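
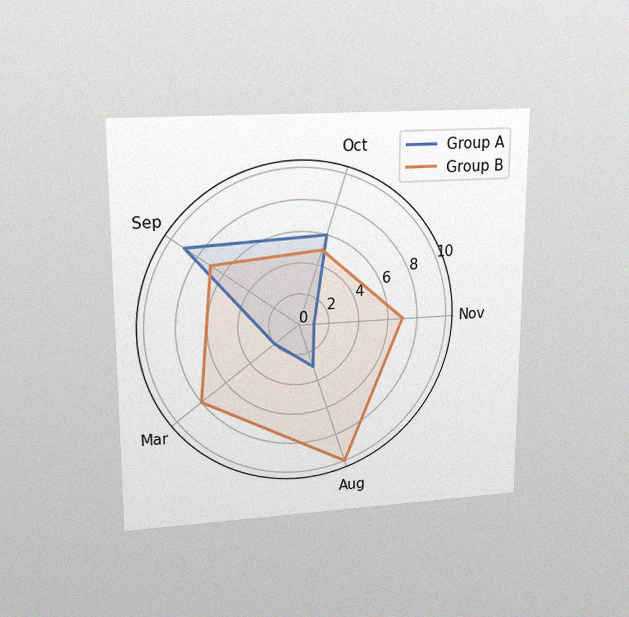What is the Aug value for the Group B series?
10

The chart is viewed at a slight angle, with some photo noise. On the Aug axis, Group B reaches 10.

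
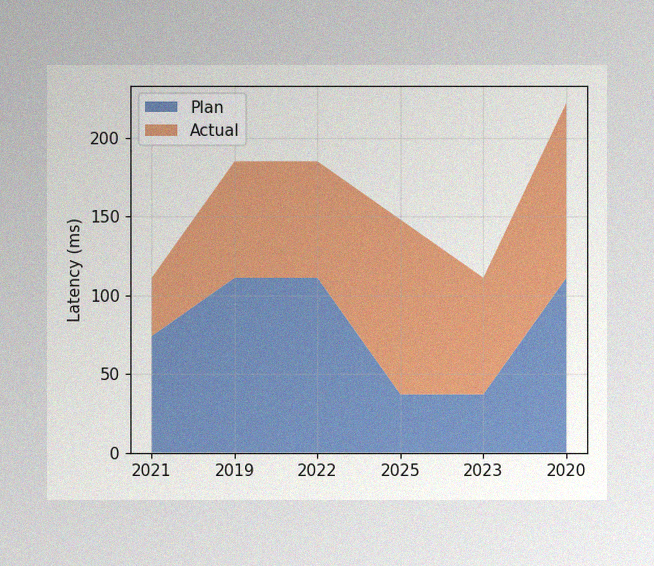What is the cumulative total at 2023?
111ms

The image has some photo noise and uneven lighting. The stacked total at 2023 reaches 111ms.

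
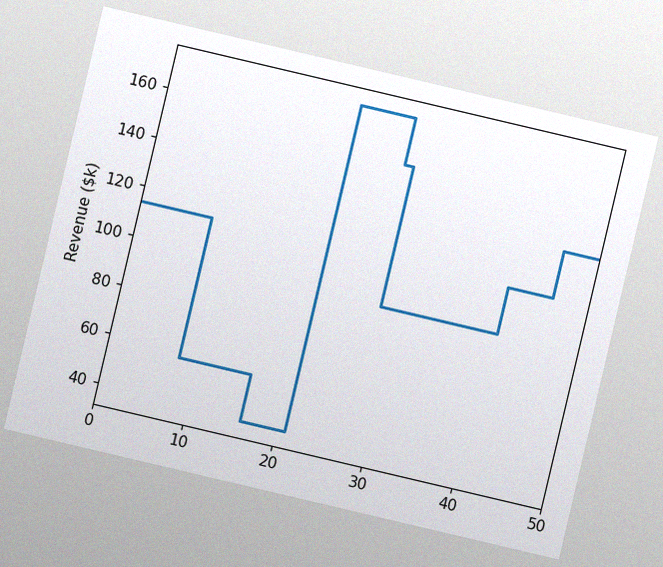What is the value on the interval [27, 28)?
$152k

The chart is tilted about 13° clockwise, with some photo noise. On [27, 28) the step sits at $152k.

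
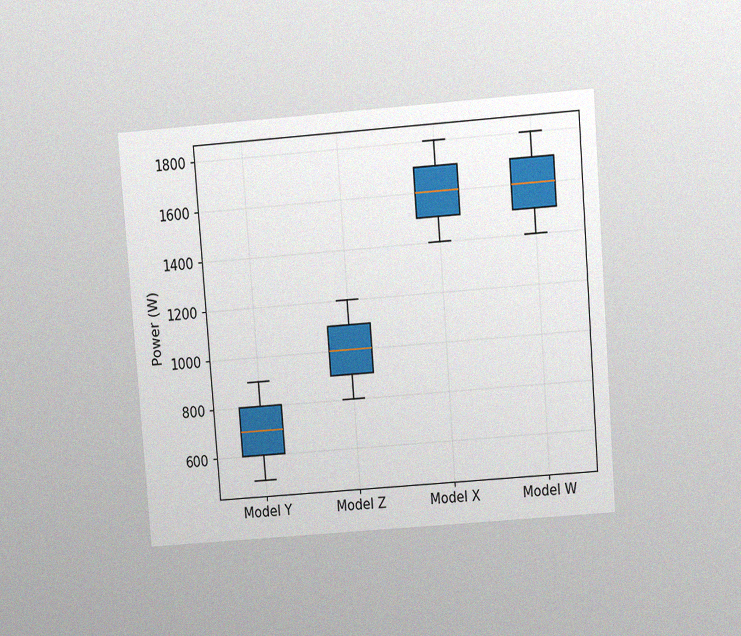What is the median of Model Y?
The chart is tilted about 4° counter-clockwise and viewed slightly from above, with some photo noise. The median line in the Model Y box sits at 700W.

700W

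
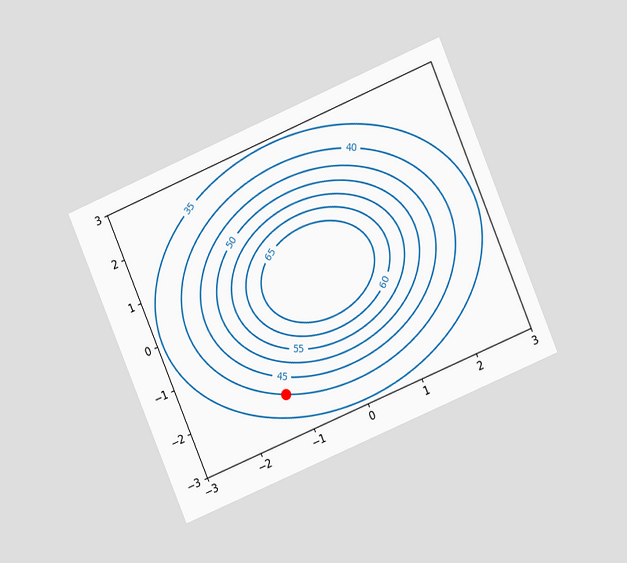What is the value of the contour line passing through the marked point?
The chart is tilted about 23° counter-clockwise and viewed at a slight angle. The marked point sits on the contour labelled 40.

40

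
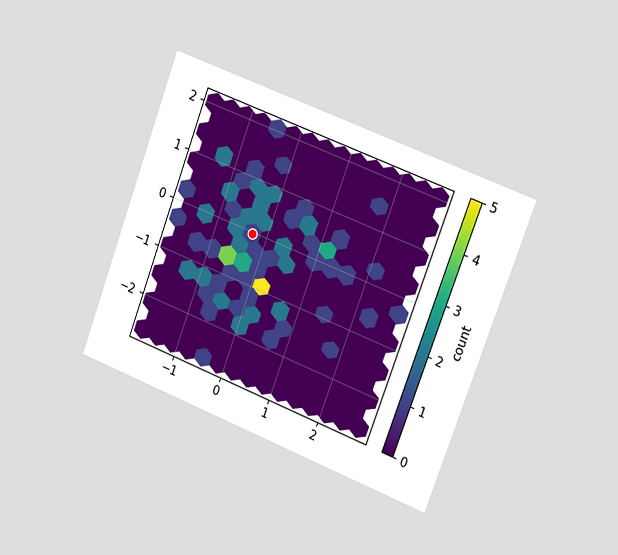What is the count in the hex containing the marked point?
The chart is tilted about 21° clockwise and viewed slightly from the right. The marked hex reads 1 on the colorbar.

1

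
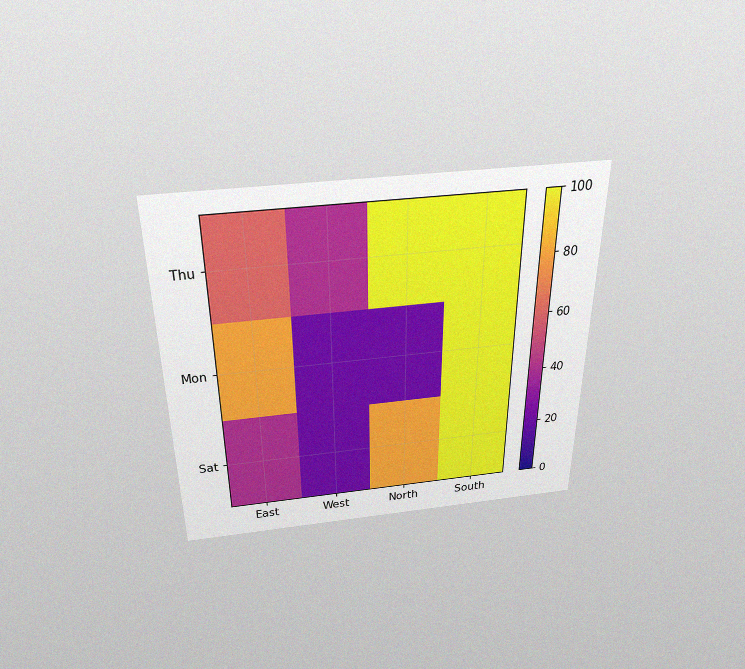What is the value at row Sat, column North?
The chart is viewed slightly from above, with some photo noise. Matching cell (Sat, North) against the colorbar gives 80.

80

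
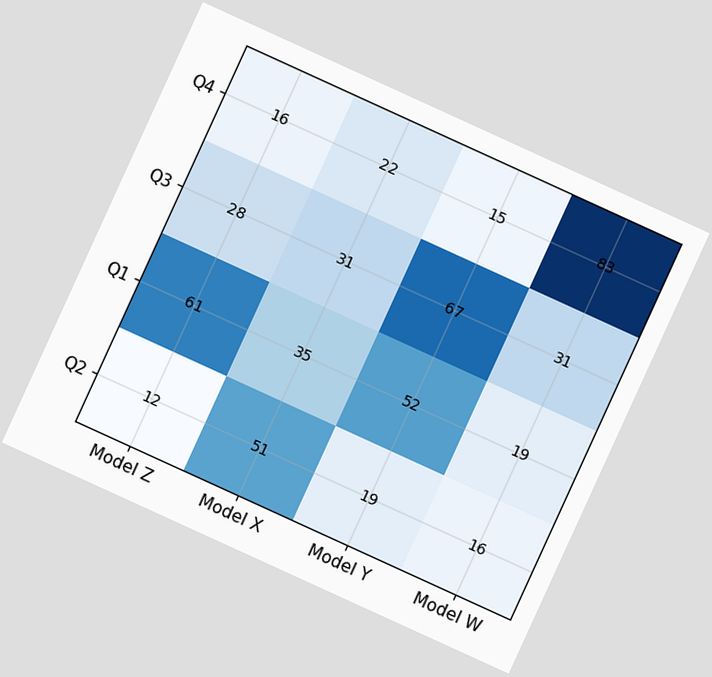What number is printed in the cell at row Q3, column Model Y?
The chart is tilted about 25° clockwise. The (Q3, Model Y) cell reads 67.

67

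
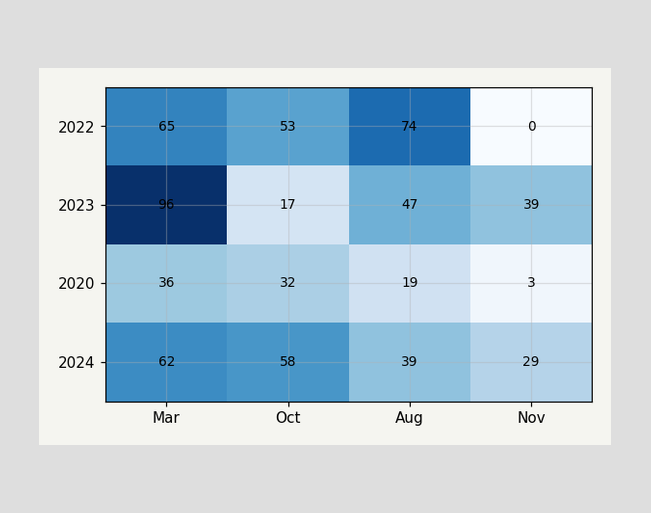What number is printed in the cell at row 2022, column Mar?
The (2022, Mar) cell reads 65.

65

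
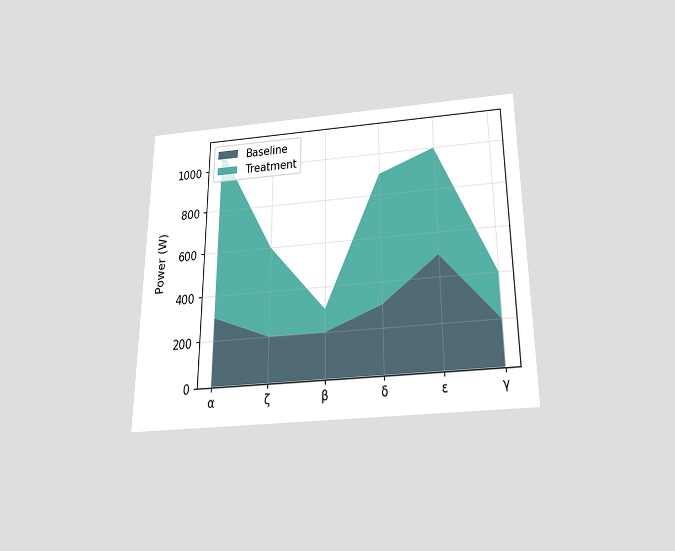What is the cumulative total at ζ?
The chart is viewed slightly from below. The stacked total at ζ reaches 600W.

600W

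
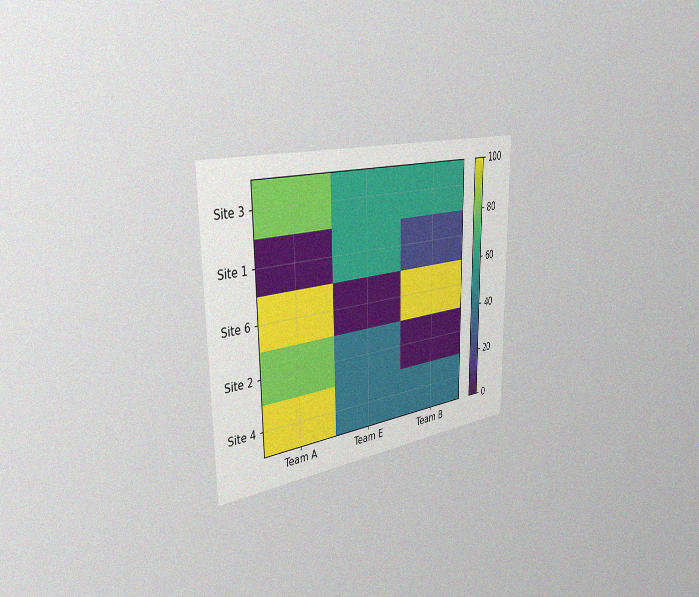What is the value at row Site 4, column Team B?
The chart is viewed slightly from the left, with some photo noise. Matching cell (Site 4, Team B) against the colorbar gives 40.

40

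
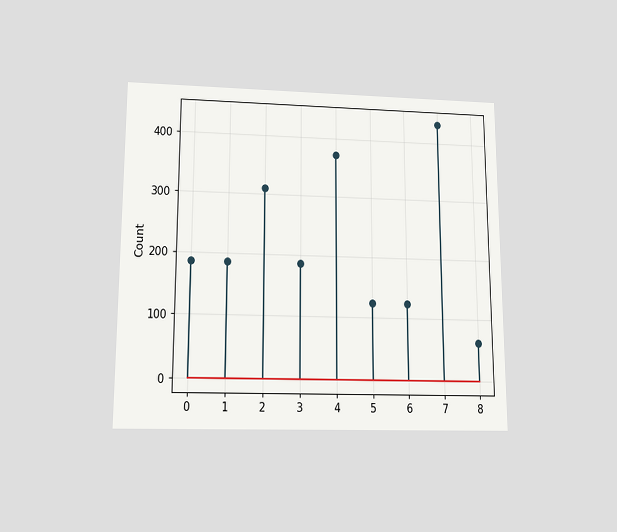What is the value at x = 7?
The chart is viewed slightly from below. The stem at x=7 reaches 434.

434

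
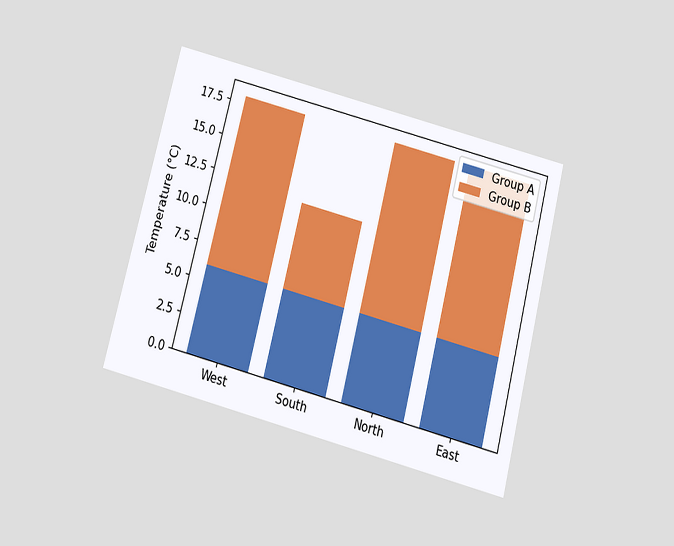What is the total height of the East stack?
The chart is tilted about 15° clockwise and viewed slightly from below. The East stack's top reaches 18°C on the y-axis.

18°C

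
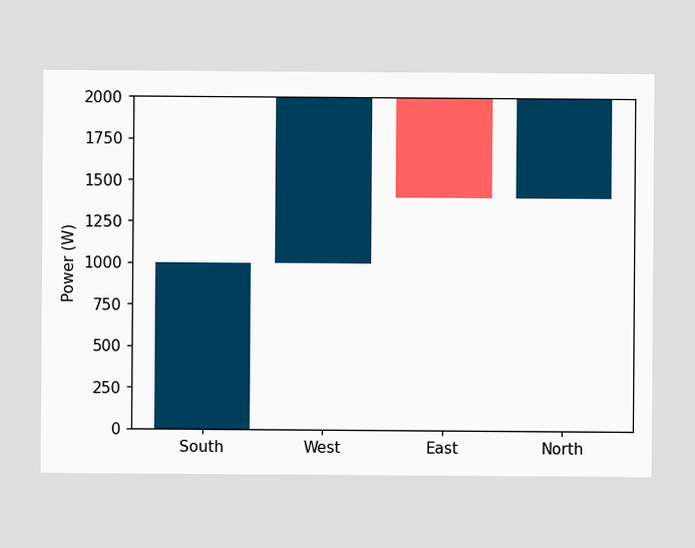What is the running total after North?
2000W

After North the running total reaches 2000W.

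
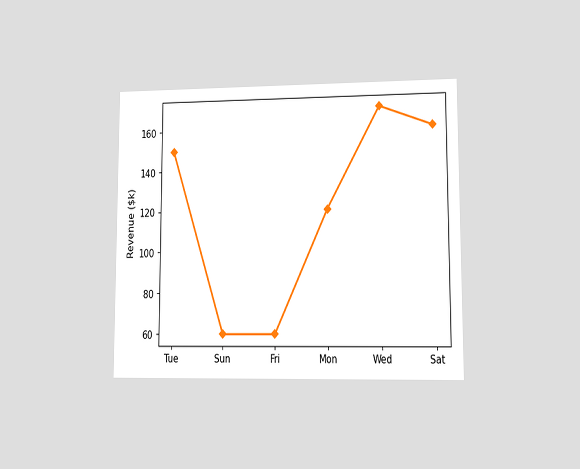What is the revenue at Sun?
The chart is viewed at a slight angle. At Sun, the line is at $60k.

$60k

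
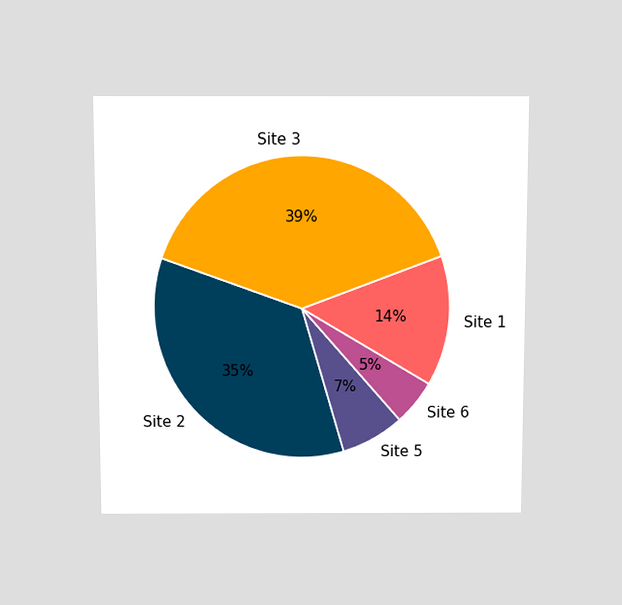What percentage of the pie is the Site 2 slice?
The chart is viewed slightly from above. The Site 2 slice takes up 35% of the pie.

35%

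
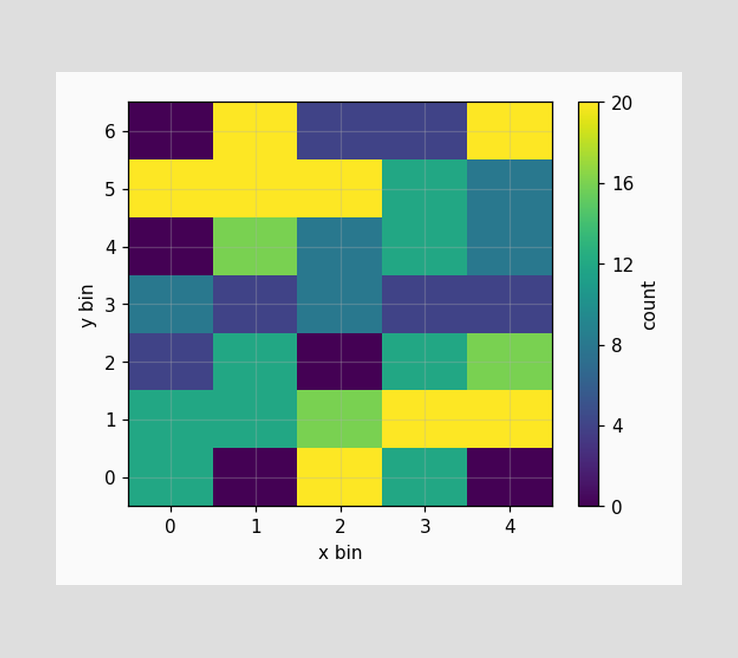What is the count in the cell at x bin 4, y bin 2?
16

Matching the cell (4, 2) against the colorbar gives 16.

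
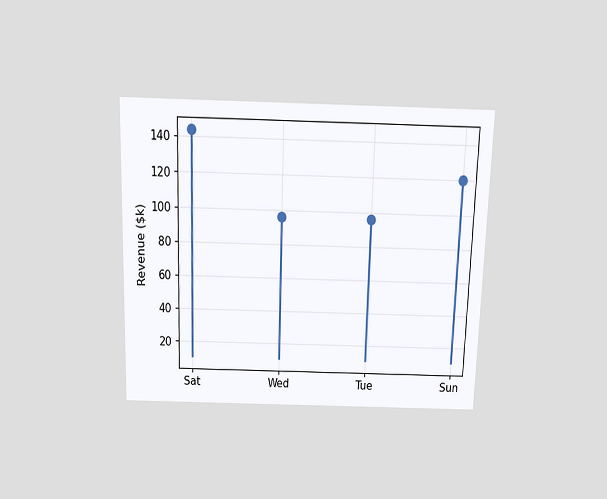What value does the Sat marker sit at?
The chart is viewed slightly from above. The Sat marker sits at $144k.

$144k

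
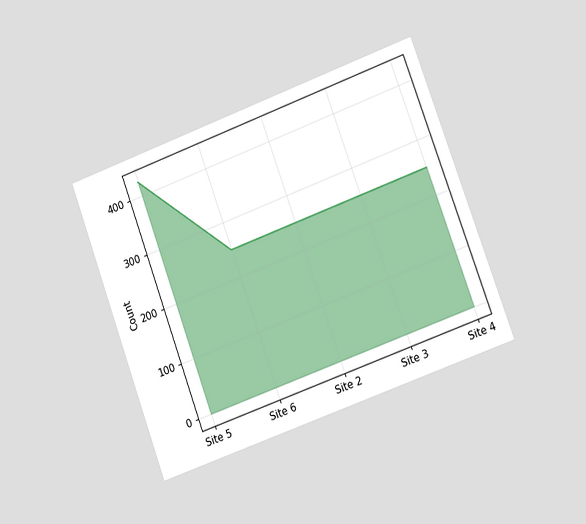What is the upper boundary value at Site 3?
250

The chart is tilted about 20° counter-clockwise and viewed slightly from the right. At Site 3 the upper boundary is at 250.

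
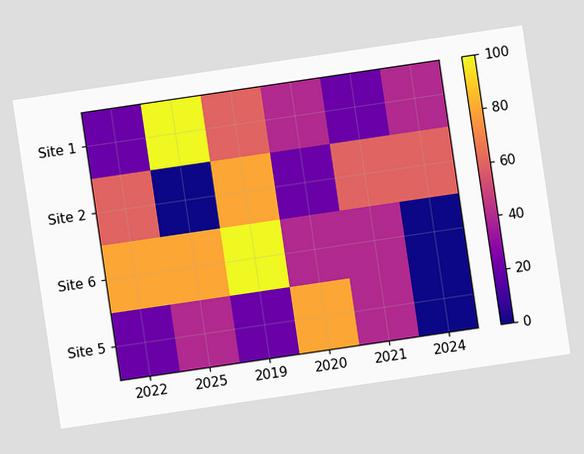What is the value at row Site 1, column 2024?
40

The chart is tilted about 8° counter-clockwise. Matching cell (Site 1, 2024) against the colorbar gives 40.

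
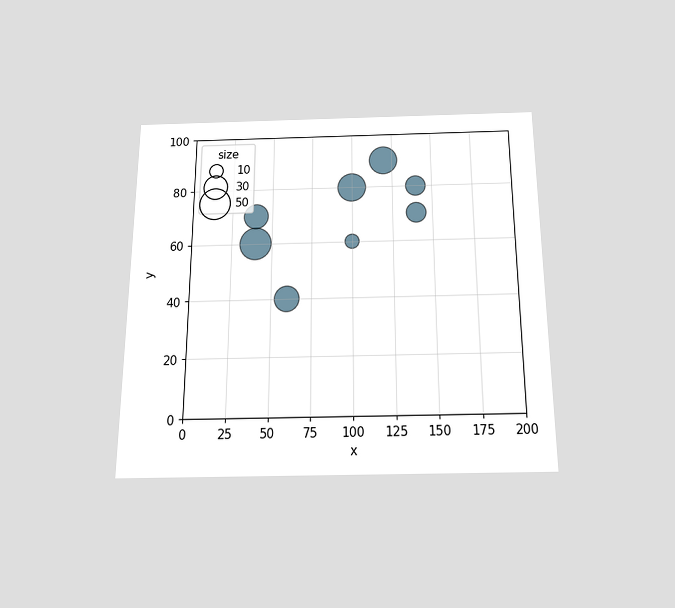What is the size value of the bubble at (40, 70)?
30

The chart is viewed slightly from below. Matching the bubble at (40, 70) against the size legend gives 30.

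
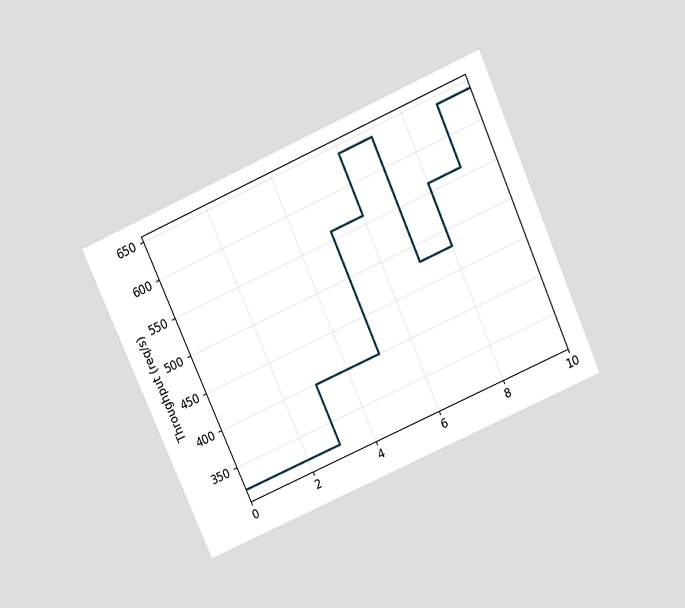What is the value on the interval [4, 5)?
The chart is tilted about 24° counter-clockwise and viewed slightly from above. On [4, 5) the step sits at 400req/s.

400req/s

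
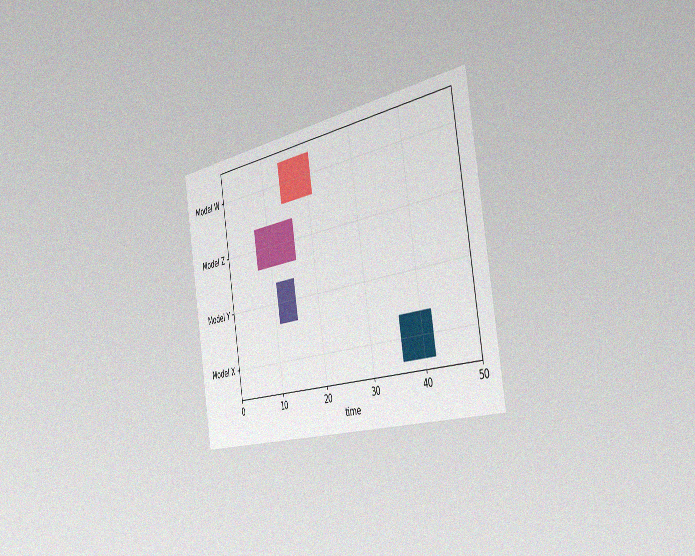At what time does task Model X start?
The chart is tilted about 9° counter-clockwise and viewed slightly from the right, with some photo noise. The Model X bar begins at t=36.

36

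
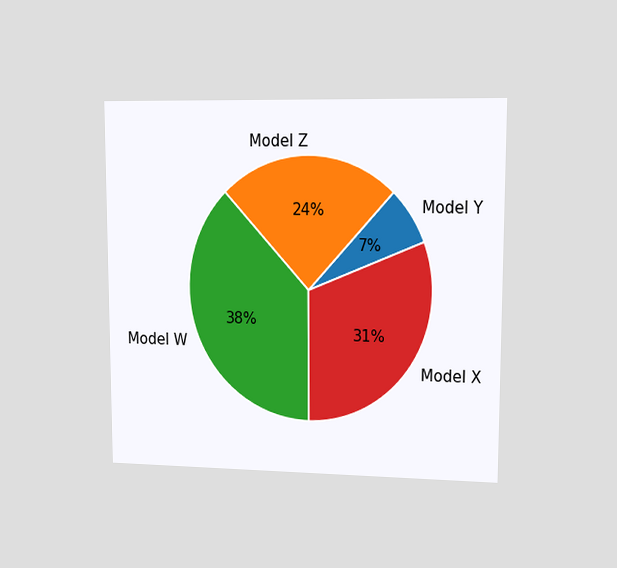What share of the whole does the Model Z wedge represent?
The chart is viewed at a slight angle. The Model Z slice takes up 24% of the pie.

24%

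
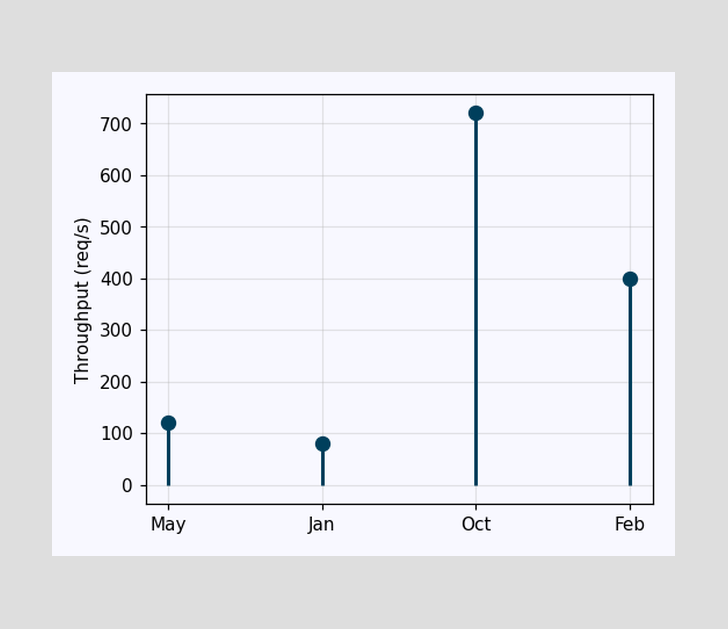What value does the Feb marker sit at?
The Feb marker sits at 400req/s.

400req/s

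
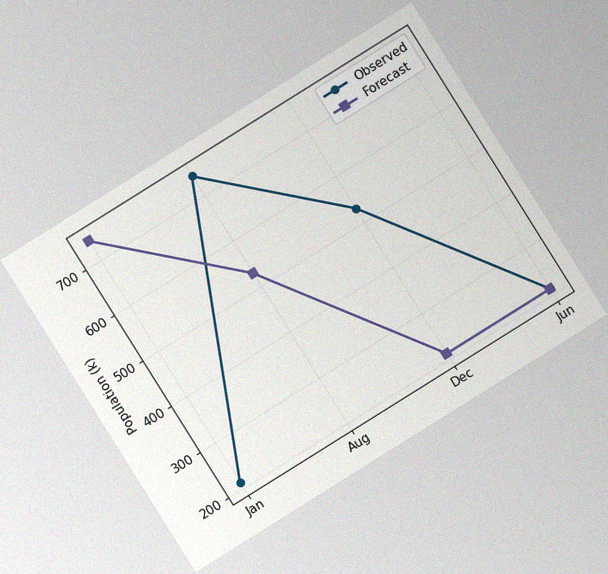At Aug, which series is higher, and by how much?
The chart is tilted about 32° counter-clockwise, with some photo noise. At Aug, Observed sits above the other line by 212k.

Observed, by 212k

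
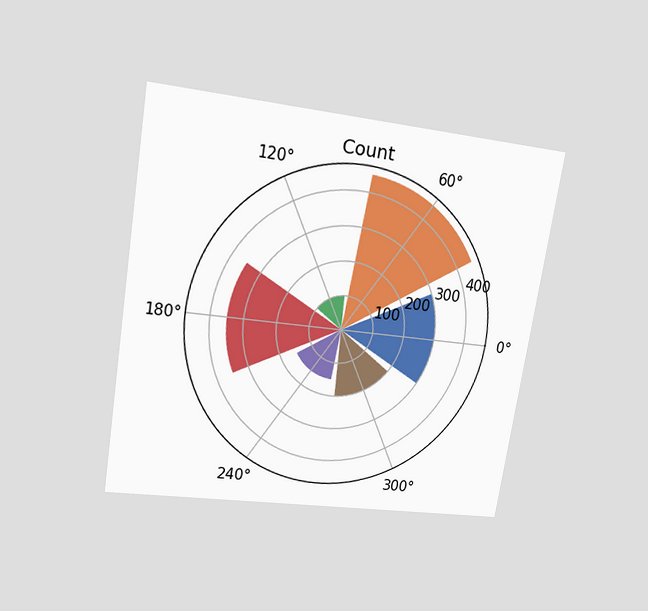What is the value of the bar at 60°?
450

The chart is tilted about 9° clockwise and viewed at a slight angle. The bar at 60° reaches 450 on the radial axis.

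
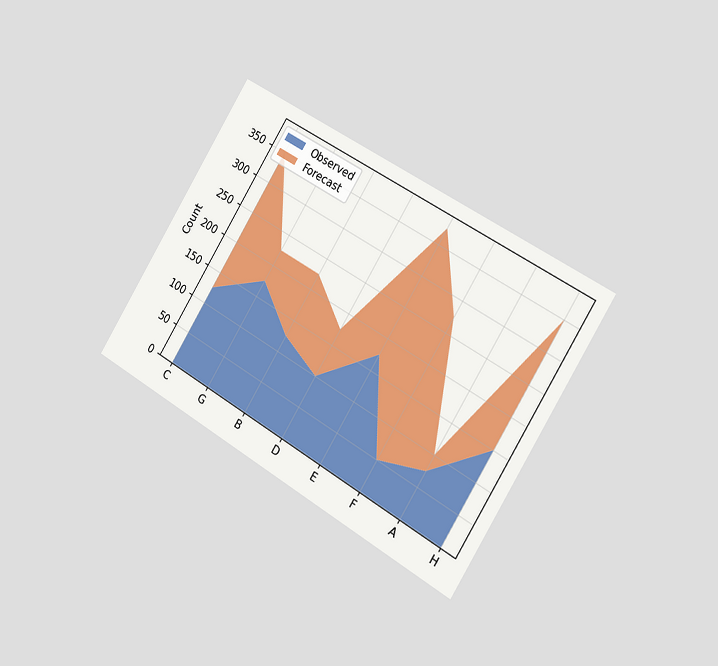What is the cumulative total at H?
The chart is tilted about 32° clockwise and viewed slightly from the right. The stacked total at H reaches 350.

350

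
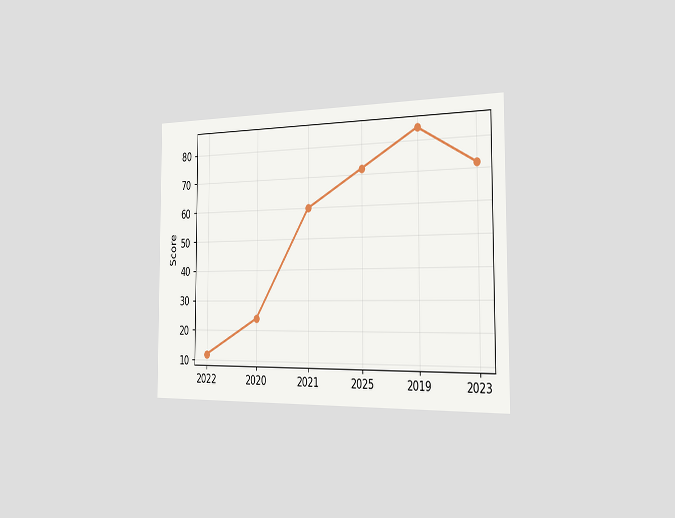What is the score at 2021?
The chart is viewed slightly from the right. At 2021, the line is at 60.

60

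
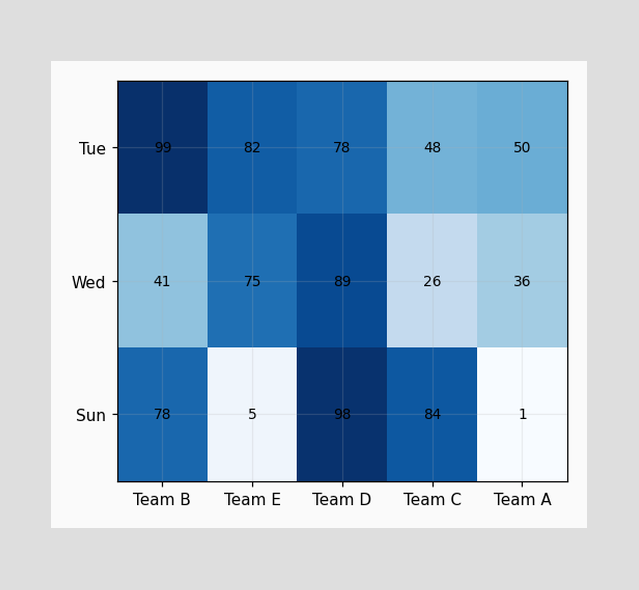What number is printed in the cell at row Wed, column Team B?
The (Wed, Team B) cell reads 41.

41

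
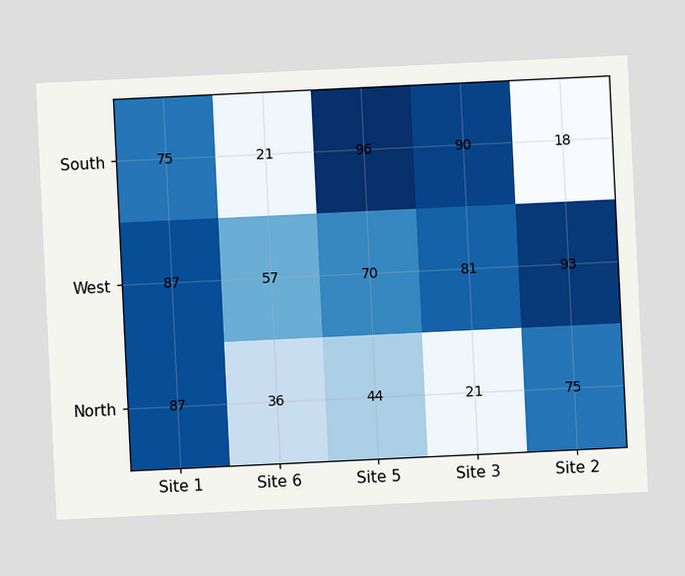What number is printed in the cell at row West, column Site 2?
The chart is tilted about 3° counter-clockwise. The (West, Site 2) cell reads 93.

93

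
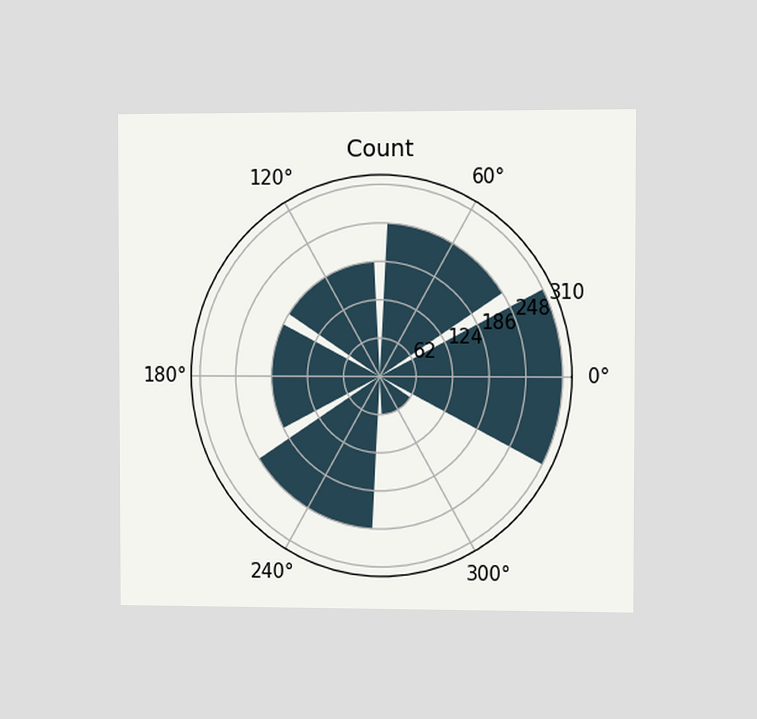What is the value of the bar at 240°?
248

The chart is viewed slightly from the right. The bar at 240° reaches 248 on the radial axis.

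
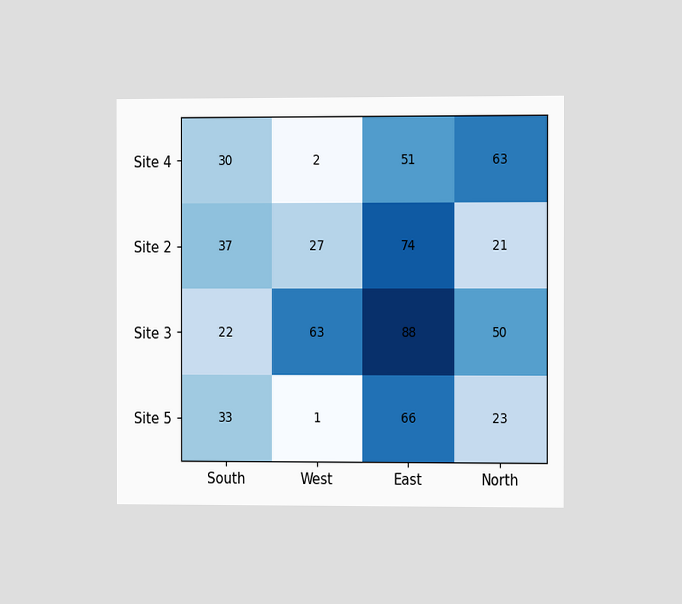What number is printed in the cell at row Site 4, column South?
30

The chart is viewed at a slight angle. The (Site 4, South) cell reads 30.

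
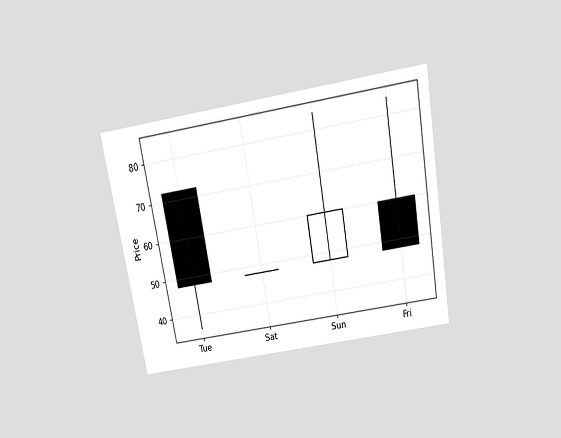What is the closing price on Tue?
The chart is tilted about 10° counter-clockwise and viewed slightly from above. The Tue candle closes at 48.

48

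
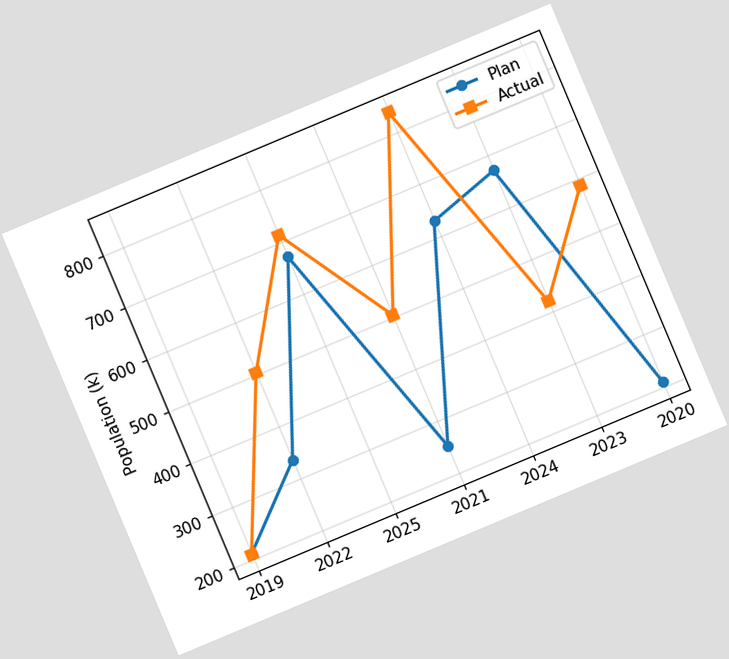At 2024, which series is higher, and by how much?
The chart is tilted about 23° counter-clockwise. At 2024, Actual sits above the other line by 210k.

Actual, by 210k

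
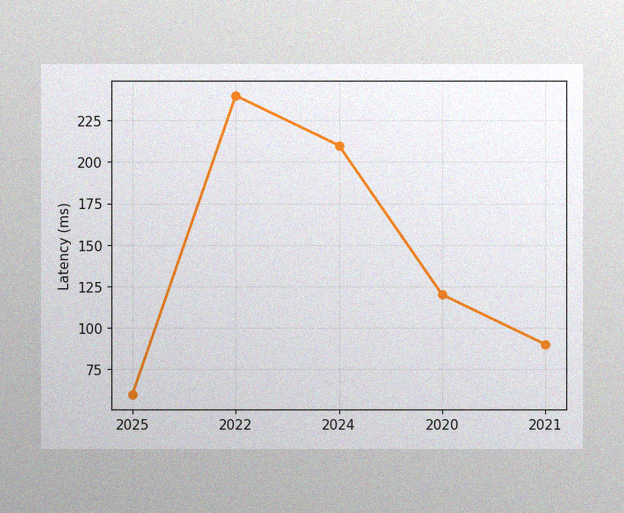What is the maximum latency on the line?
The image has some photo noise and uneven lighting. The highest point is at 2022, and reading across to the y-axis gives 240ms.

240ms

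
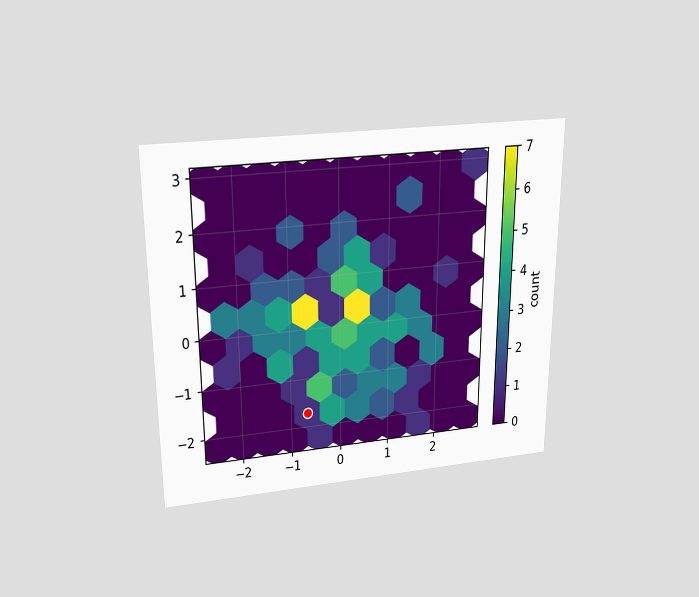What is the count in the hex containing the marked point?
The chart is viewed slightly from above. The marked hex reads 1 on the colorbar.

1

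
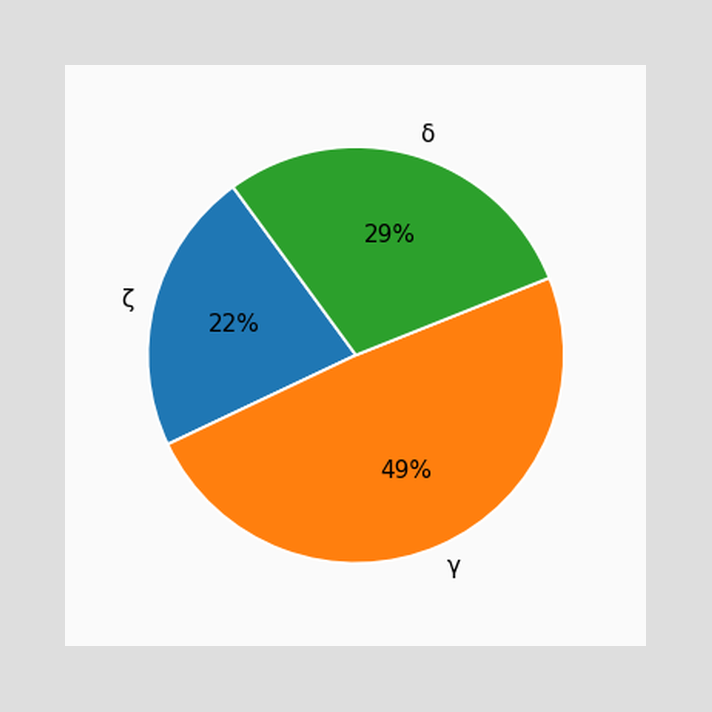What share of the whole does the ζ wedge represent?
22%

The ζ slice takes up 22% of the pie.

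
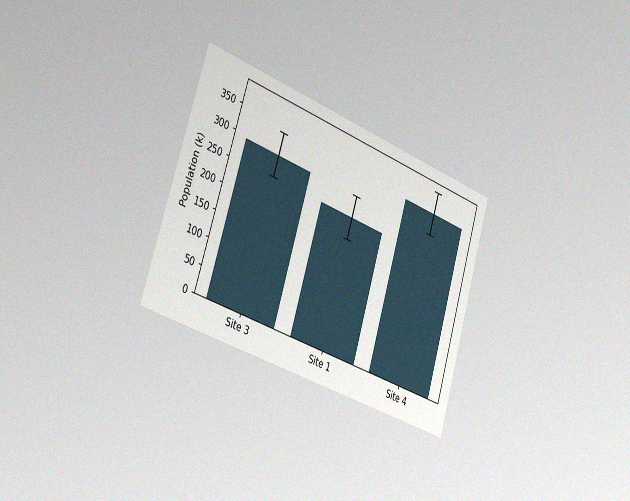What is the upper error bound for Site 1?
294k

The chart is tilted about 18° clockwise and viewed slightly from the left, with some photo noise. The Site 1 bar's upper whisker reaches 294k.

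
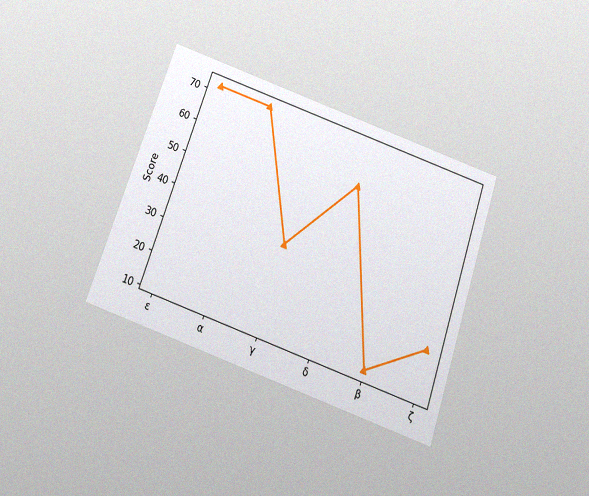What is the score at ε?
72

The chart is tilted about 19° clockwise and viewed slightly from below, with some photo noise. At ε, the line is at 72.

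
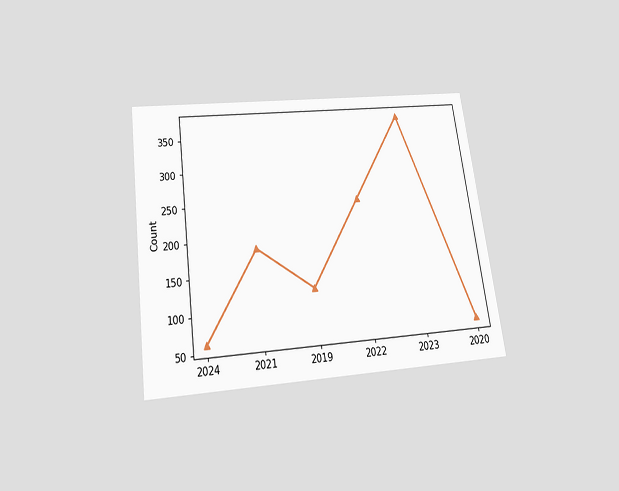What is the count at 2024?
62

The chart is tilted about 8° counter-clockwise and viewed slightly from below. At 2024, the line is at 62.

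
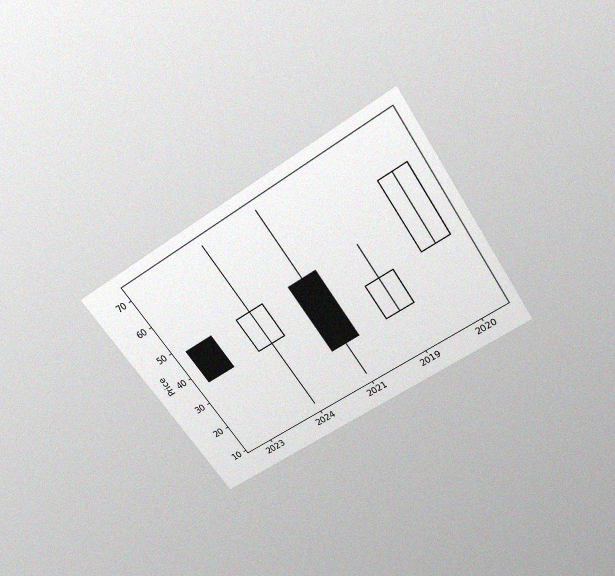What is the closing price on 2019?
36

The chart is tilted about 34° counter-clockwise and viewed slightly from above, with some photo noise. The 2019 candle closes at 36.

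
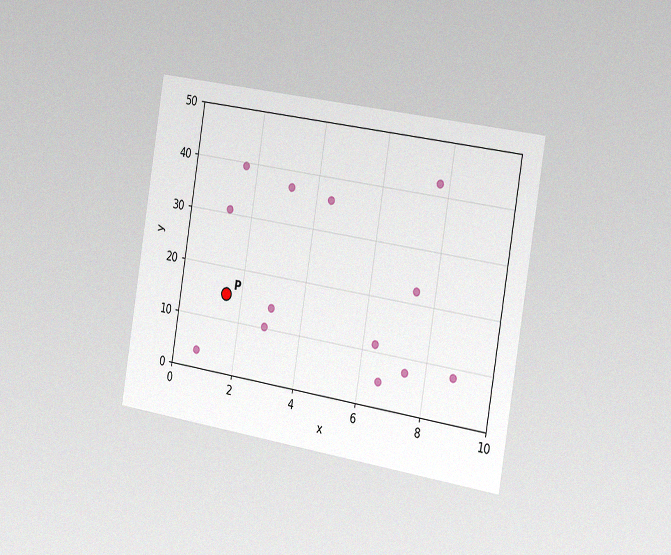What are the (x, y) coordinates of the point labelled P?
(1.5, 15)

The chart is tilted about 9° clockwise and viewed slightly from the right, with some photo noise. Following the gridlines from P to each axis, P sits at (1.5, 15).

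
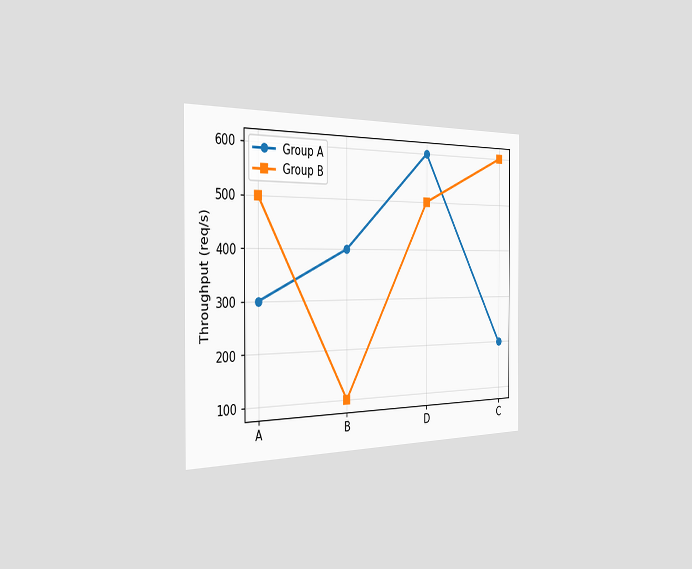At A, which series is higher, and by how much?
Group B, by 200req/s

The chart is viewed slightly from the left. At A, Group B sits above the other line by 200req/s.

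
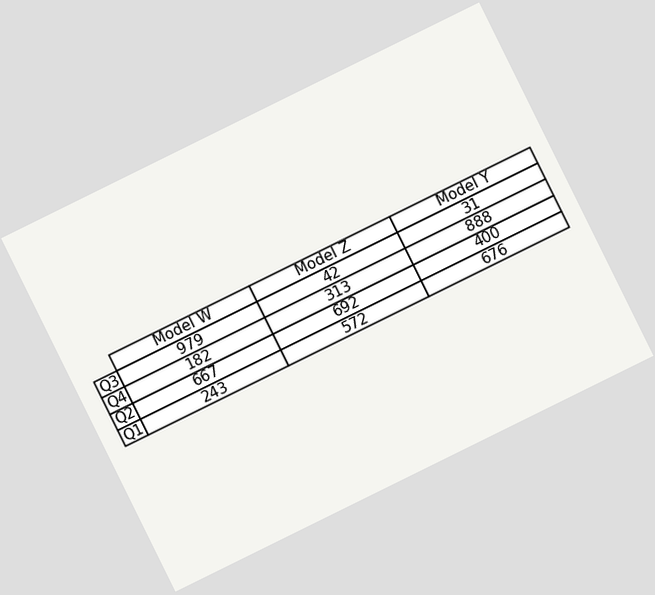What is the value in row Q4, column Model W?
182

The chart is tilted about 26° counter-clockwise. The (Q4, Model W) cell reads 182.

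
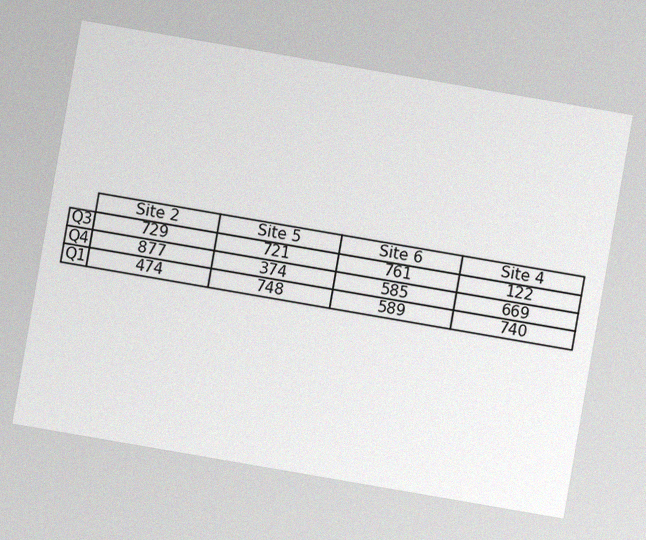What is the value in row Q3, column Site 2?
729

The chart is tilted about 10° clockwise, with some photo noise. The (Q3, Site 2) cell reads 729.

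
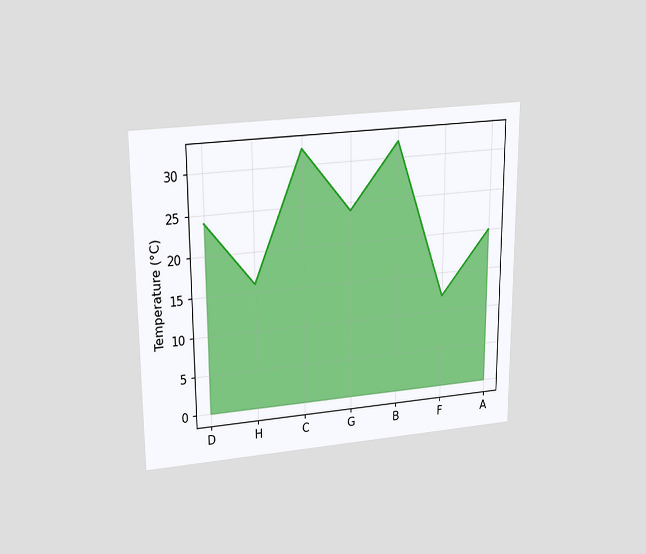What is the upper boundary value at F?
12°C

The chart is viewed slightly from above. At F the upper boundary is at 12°C.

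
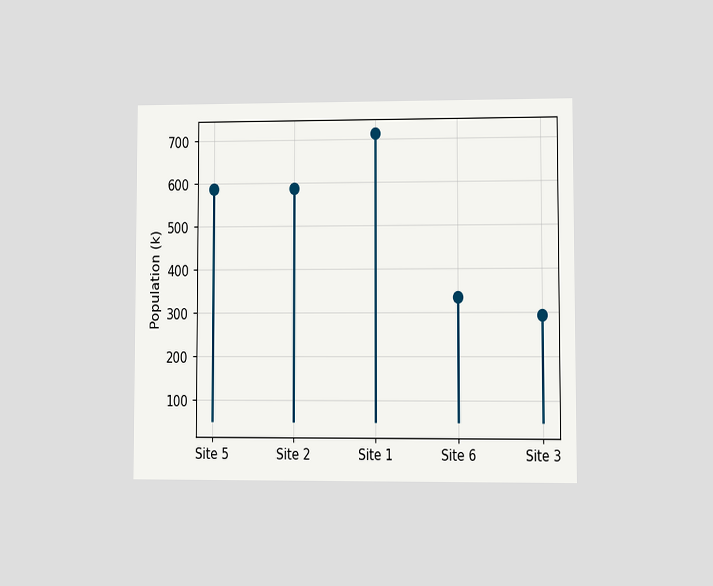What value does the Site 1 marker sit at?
The chart is viewed at a slight angle. The Site 1 marker sits at 714k.

714k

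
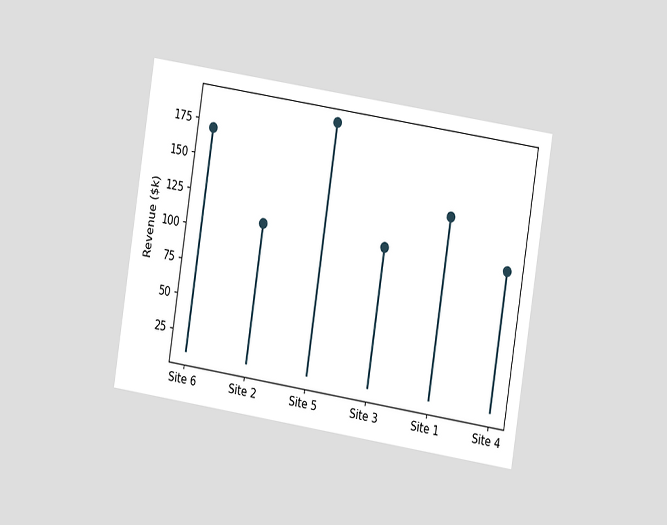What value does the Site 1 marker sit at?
The chart is tilted about 9° clockwise and viewed at a slight angle. The Site 1 marker sits at $140k.

$140k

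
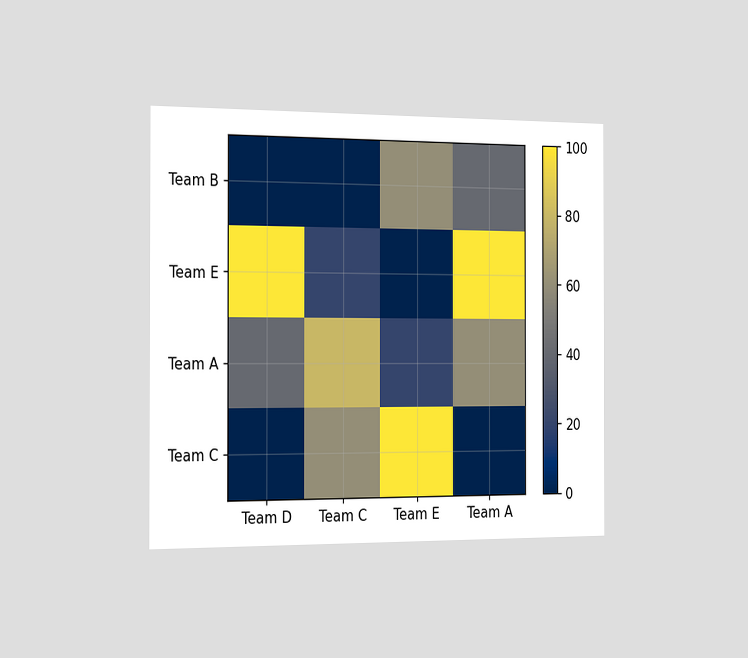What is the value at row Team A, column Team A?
60

The chart is viewed slightly from the left. Matching cell (Team A, Team A) against the colorbar gives 60.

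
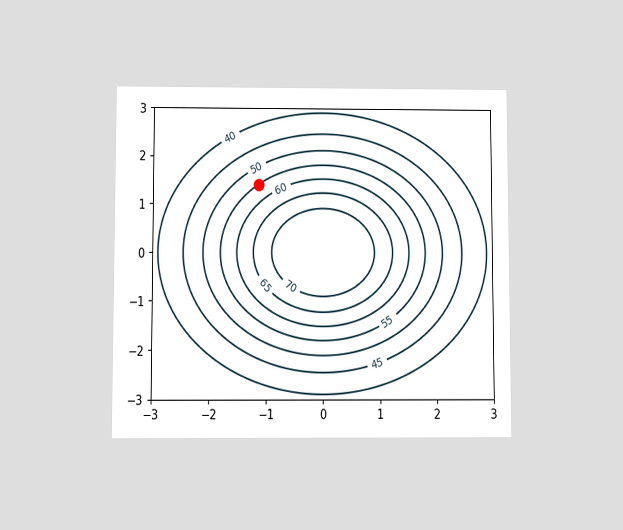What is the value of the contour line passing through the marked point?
55

The chart is viewed slightly from below. The marked point sits on the contour labelled 55.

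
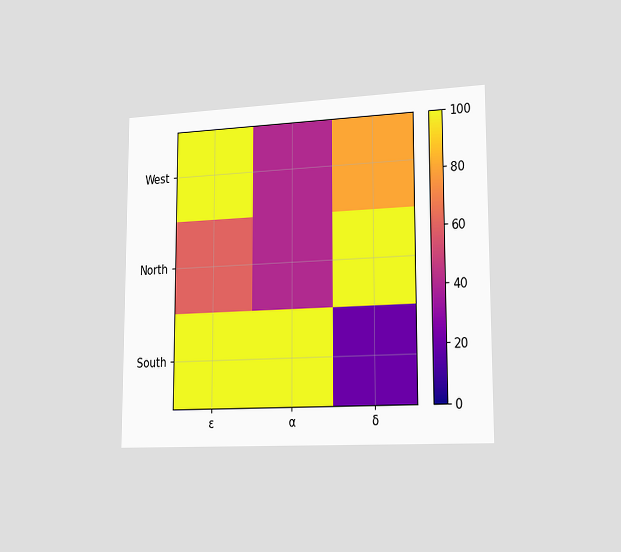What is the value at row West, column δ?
80

The chart is viewed slightly from the right. Matching cell (West, δ) against the colorbar gives 80.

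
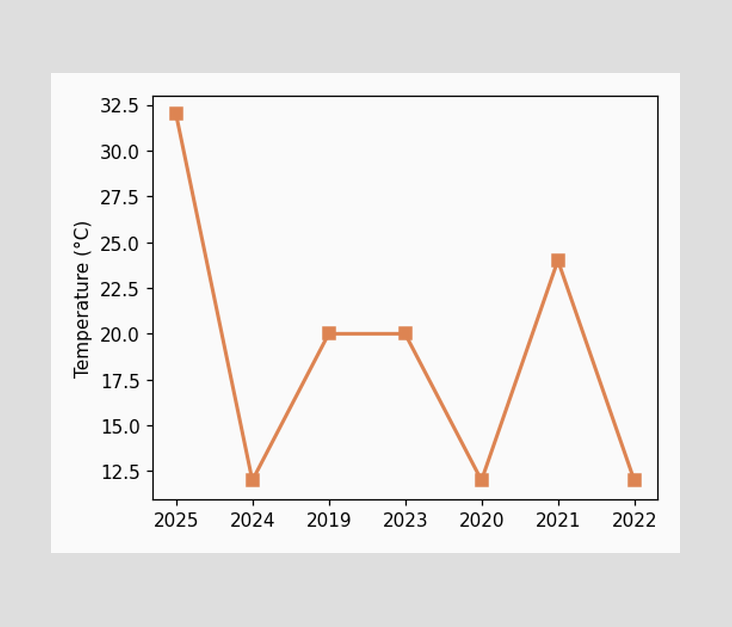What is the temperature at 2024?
12°C

At 2024, the line is at 12°C.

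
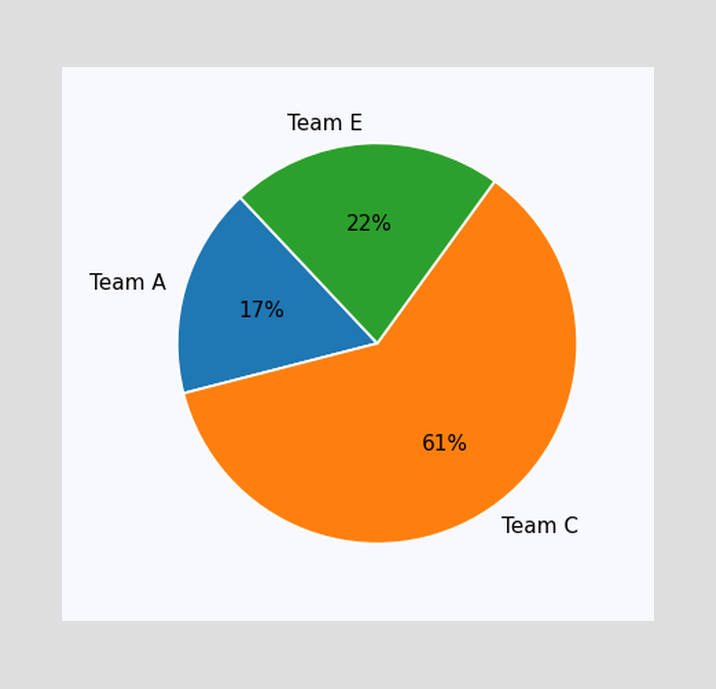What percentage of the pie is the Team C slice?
61%

The Team C slice takes up 61% of the pie.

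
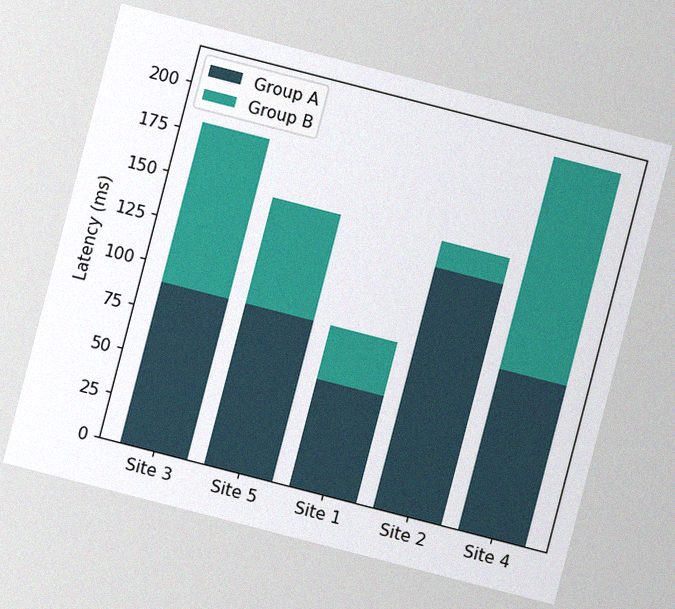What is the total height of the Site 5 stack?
The chart is tilted about 14° clockwise, with some photo noise. The Site 5 stack's top reaches 150ms on the y-axis.

150ms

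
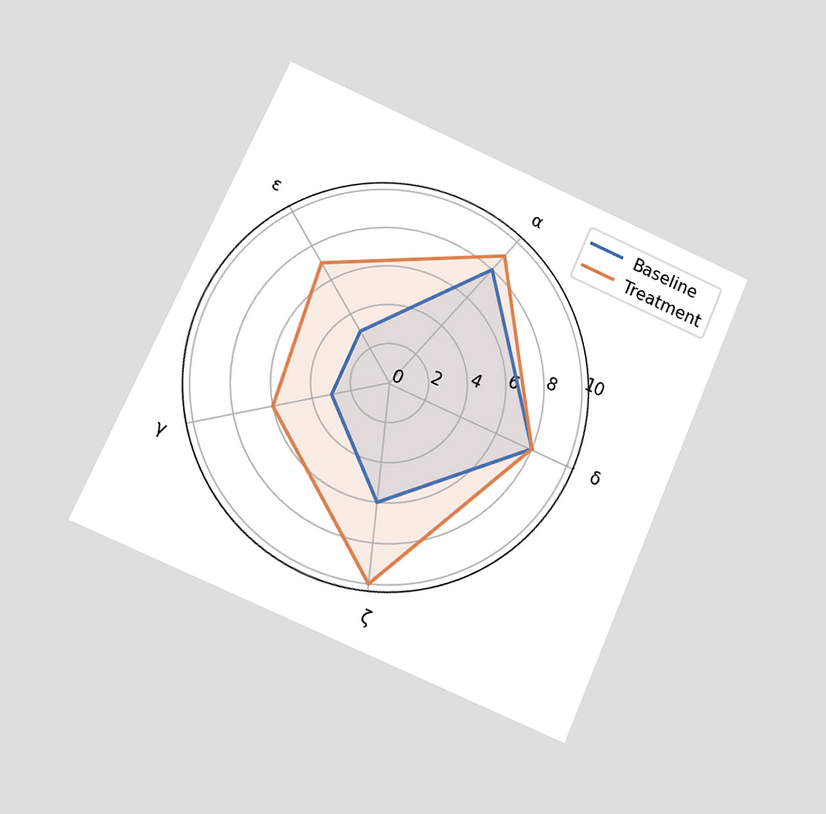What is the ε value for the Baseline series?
3

The chart is tilted about 24° clockwise and viewed at a slight angle. On the ε axis, Baseline reaches 3.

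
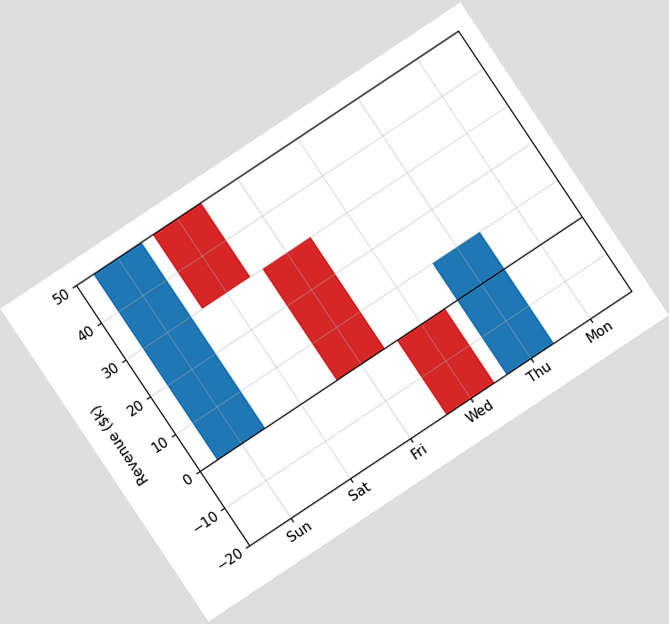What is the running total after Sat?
The chart is tilted about 34° counter-clockwise. After Sat the running total reaches $30k.

$30k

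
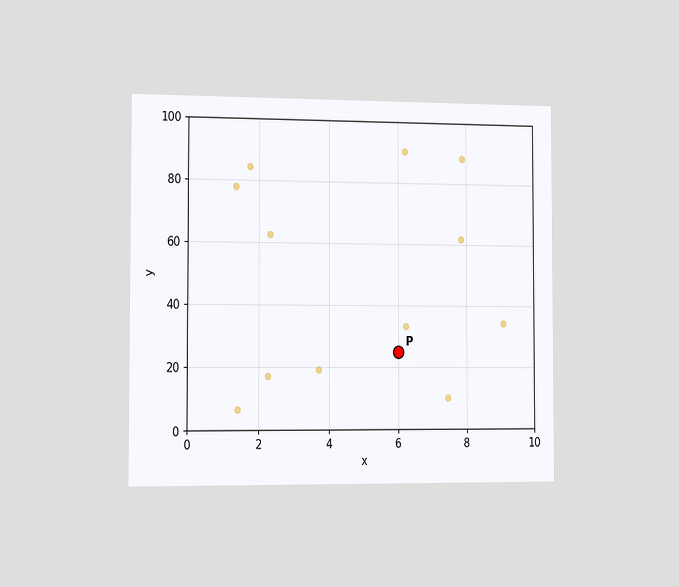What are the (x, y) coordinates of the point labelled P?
The chart is viewed slightly from the left. Following the gridlines from P to each axis, P sits at (6, 25).

(6, 25)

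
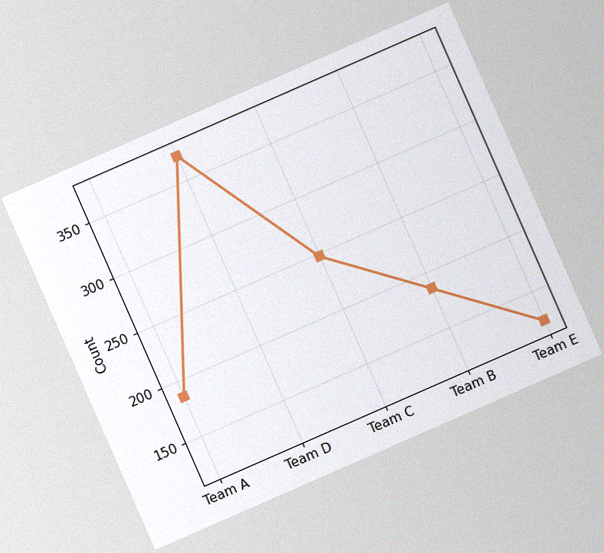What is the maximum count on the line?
372

The chart is tilted about 24° counter-clockwise, with some photo noise. The highest point is at Team D, and reading across to the y-axis gives 372.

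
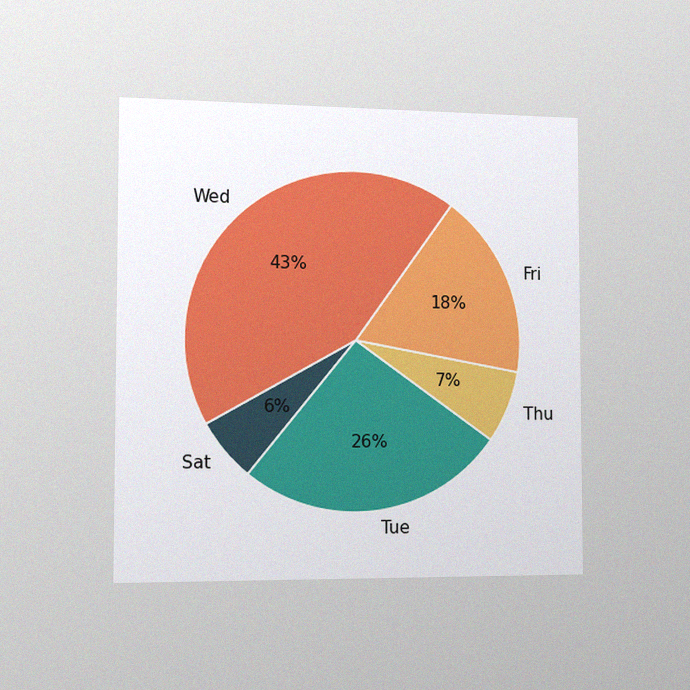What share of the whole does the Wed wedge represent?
43%

The chart is viewed slightly from the left, with some photo noise. The Wed slice takes up 43% of the pie.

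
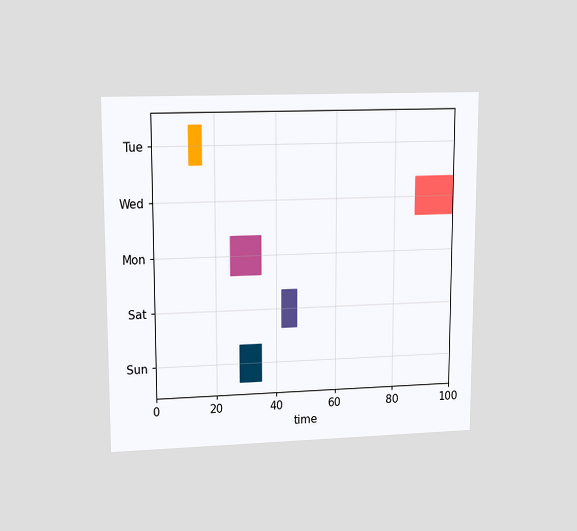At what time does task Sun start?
The chart is viewed at a slight angle. The Sun bar begins at t=28.

28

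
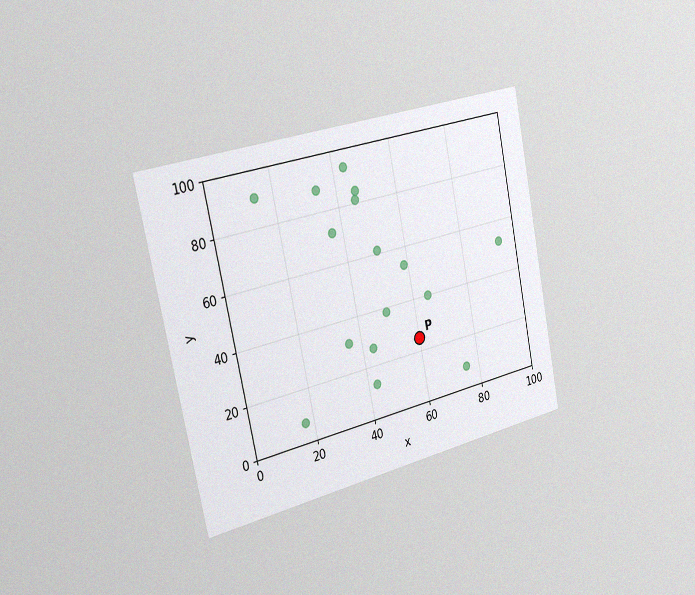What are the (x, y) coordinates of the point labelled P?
(60, 25)

The chart is tilted about 12° counter-clockwise and viewed slightly from the left, with some photo noise. Following the gridlines from P to each axis, P sits at (60, 25).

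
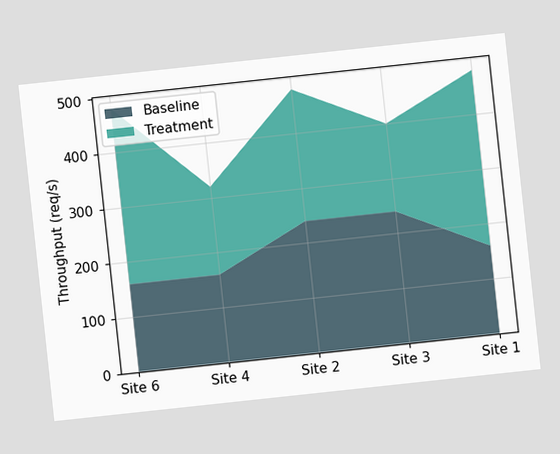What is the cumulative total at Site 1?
480req/s

The chart is tilted about 6° counter-clockwise. The stacked total at Site 1 reaches 480req/s.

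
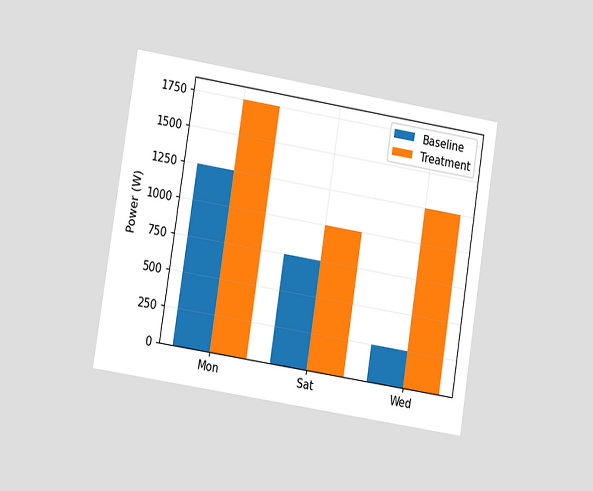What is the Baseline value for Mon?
The chart is tilted about 9° clockwise and viewed at a slight angle. The Baseline bar at Mon reaches 1250W on the y-axis.

1250W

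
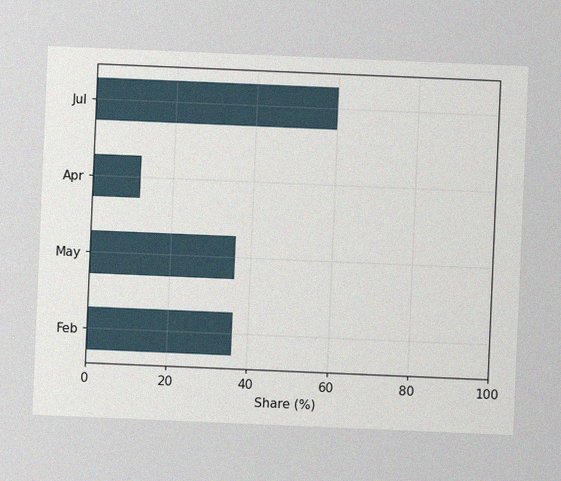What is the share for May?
The chart is tilted about 2° clockwise, with some photo noise. Reading along the chart's x-axis, the May bar reaches 36%.

36%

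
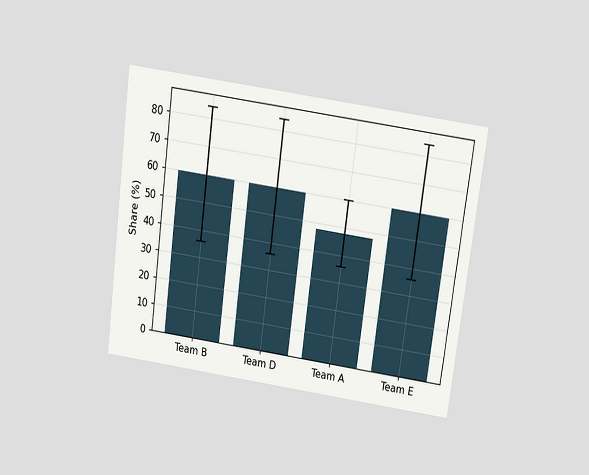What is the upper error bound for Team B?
The chart is tilted about 7° clockwise and viewed slightly from above. The Team B bar's upper whisker reaches 84%.

84%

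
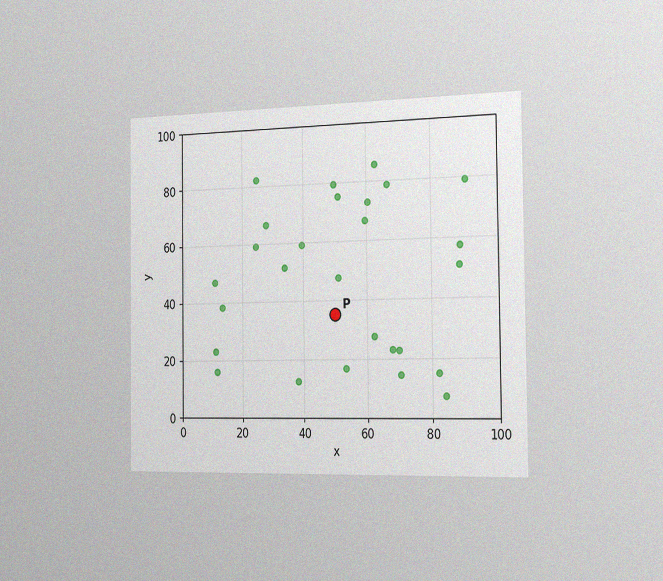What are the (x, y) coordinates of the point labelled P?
The chart is viewed slightly from the right, with some photo noise. Following the gridlines from P to each axis, P sits at (50, 35).

(50, 35)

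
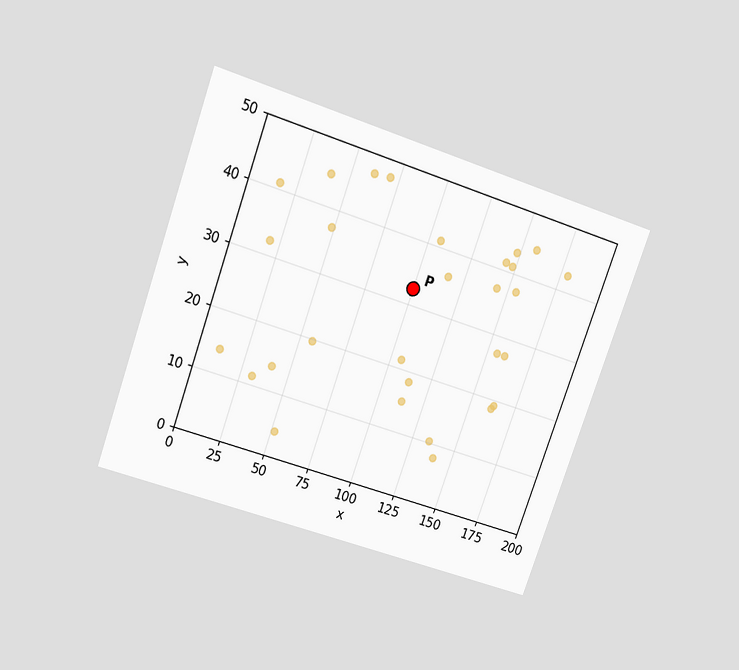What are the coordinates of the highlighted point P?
The chart is tilted about 20° clockwise and viewed slightly from above. Following the gridlines from P to each axis, P sits at (100, 32.5).

(100, 32.5)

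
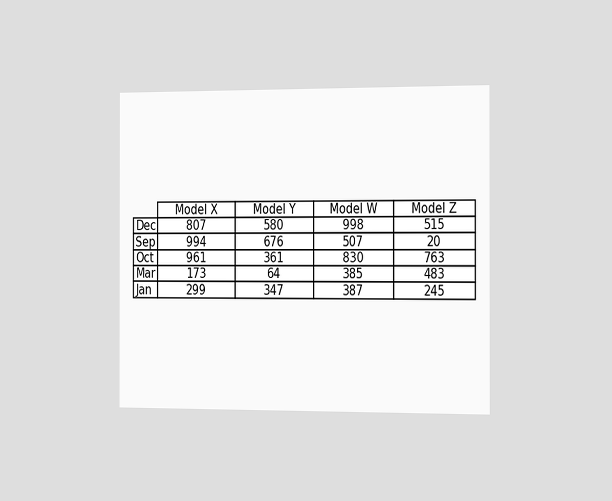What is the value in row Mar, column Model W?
The chart is viewed slightly from the right. The (Mar, Model W) cell reads 385.

385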